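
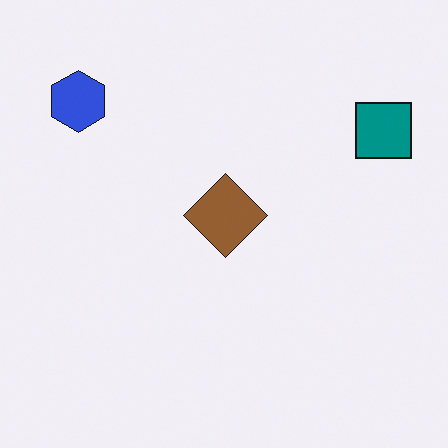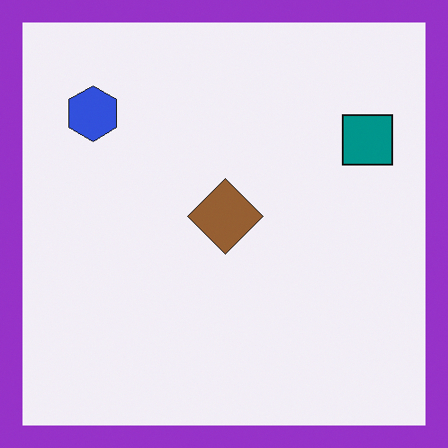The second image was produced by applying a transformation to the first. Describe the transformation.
The image was framed with a purple border.

A solid purple frame runs around the edge of the second image, with the content slightly shrunk inside it.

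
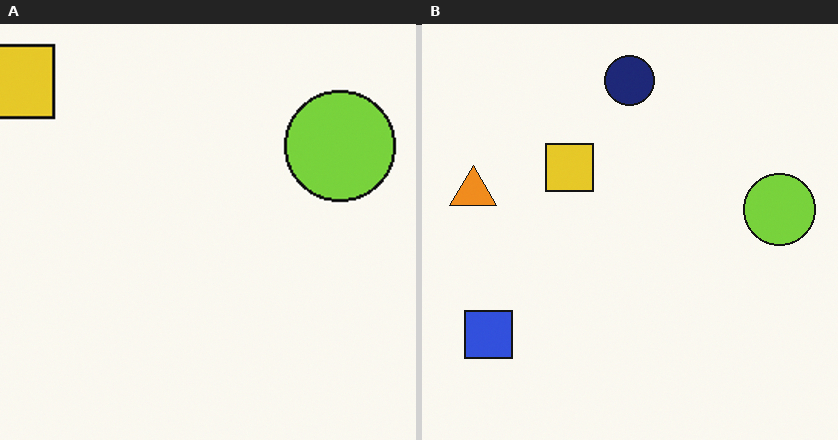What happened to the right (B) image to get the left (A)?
The image was cropped slightly and scaled back up.

The visible shapes are larger and the field of view is narrower; shapes near the original edges may be partly or wholly outside the frame — a crop-and-rescale.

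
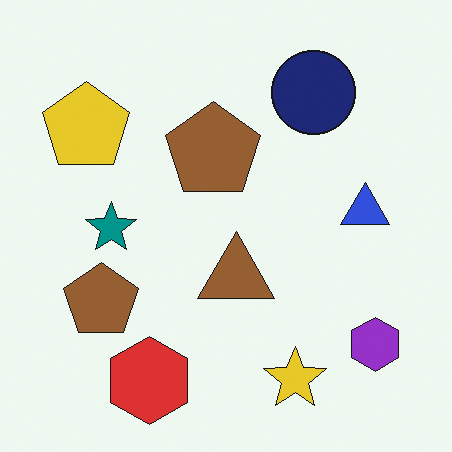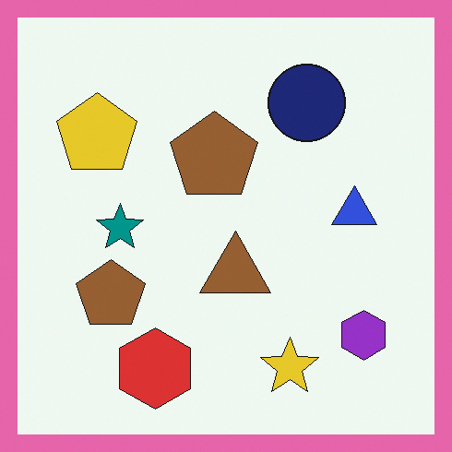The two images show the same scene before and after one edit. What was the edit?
The second image is the first framed with a pink border.

A solid pink frame runs around the edge of the second image, with the content slightly shrunk inside it.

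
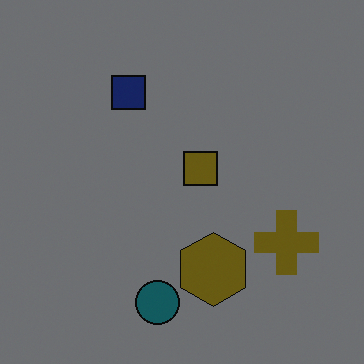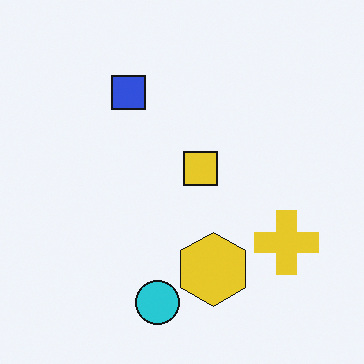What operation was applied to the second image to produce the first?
Substantially darkened.

Every pixel — background and shapes alike — is uniformly darkened.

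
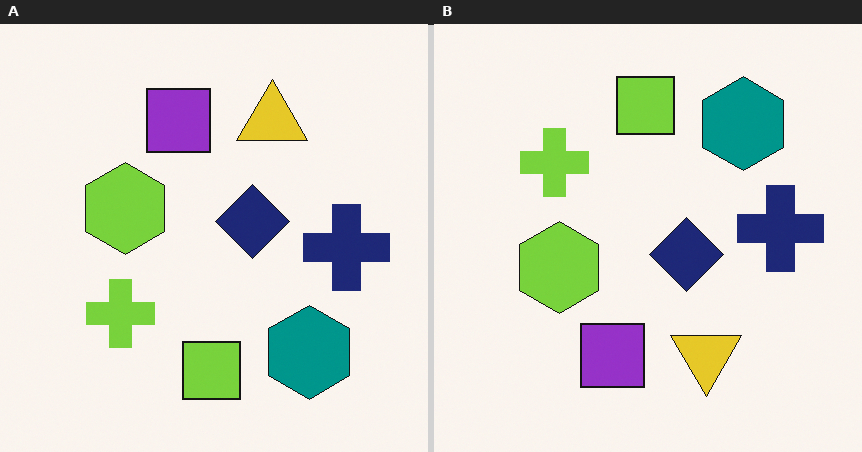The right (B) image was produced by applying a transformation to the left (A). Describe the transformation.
The transformation is: flipped vertically (top ↔ bottom).

The lime square is in the bottom of the left (A) image and the top of the right (B) — shapes on opposite sides of the horizontal midline have swapped in a mirror flip.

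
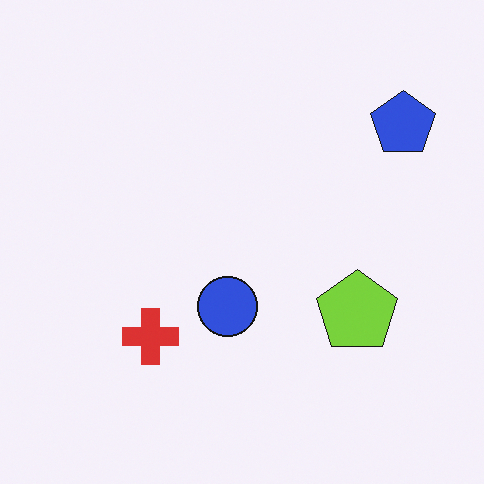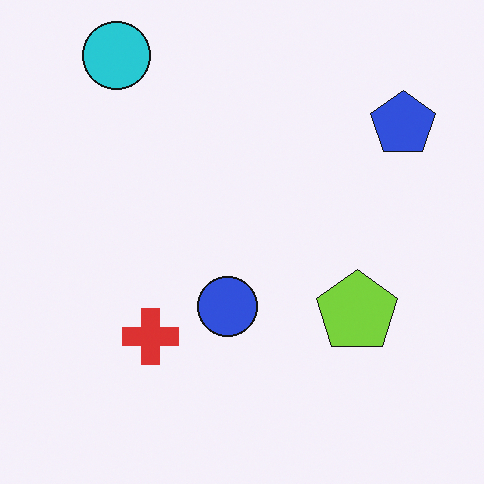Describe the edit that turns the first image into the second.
The image was overlaid with an additional cyan circle.

A cyan circle appears in the second image that is absent from the first.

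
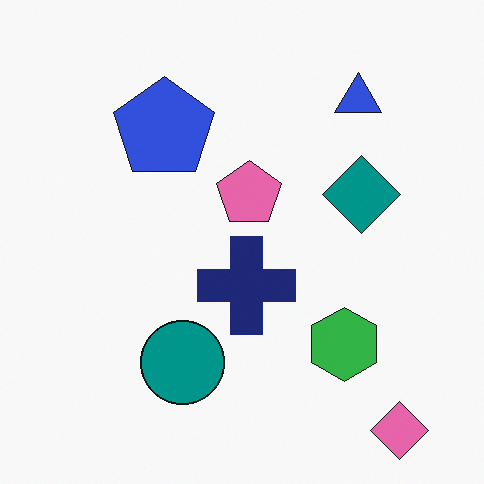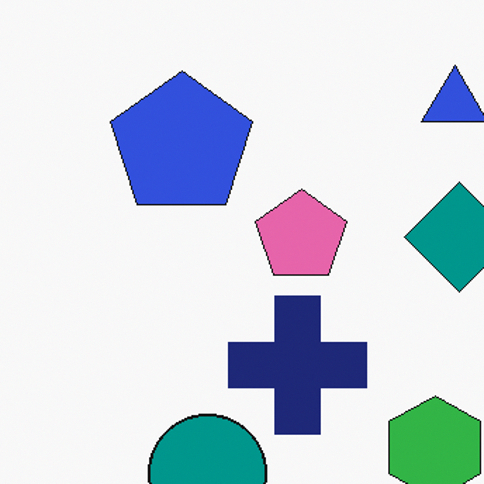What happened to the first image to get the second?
The image was cropped slightly and scaled back up.

The visible shapes are larger and the field of view is narrower; shapes near the original edges may be partly or wholly outside the frame — a crop-and-rescale.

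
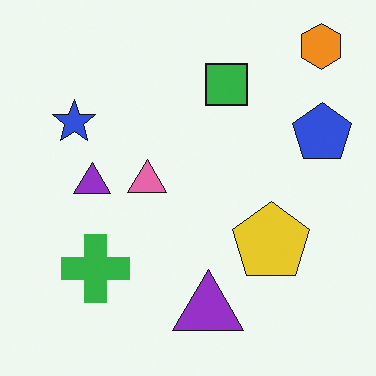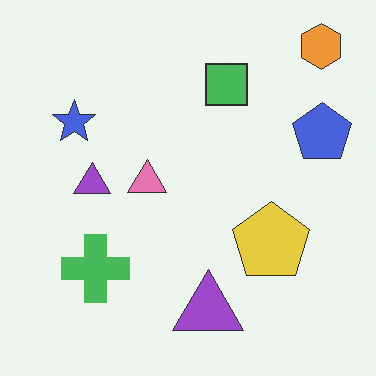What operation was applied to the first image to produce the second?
The image was given slightly reduced contrast.

Tones are pushed toward mid-grey across the whole image — a global contrast change.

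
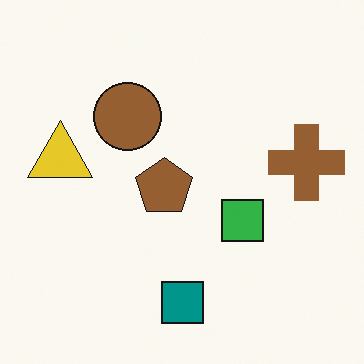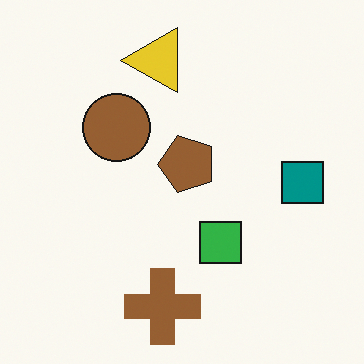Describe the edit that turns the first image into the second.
The second image is the first transposed (reflected across the top-left ↔ bottom-right diagonal).

Shapes have swapped their row and column positions — what was in the top-right is now in the bottom-left — a diagonal reflection.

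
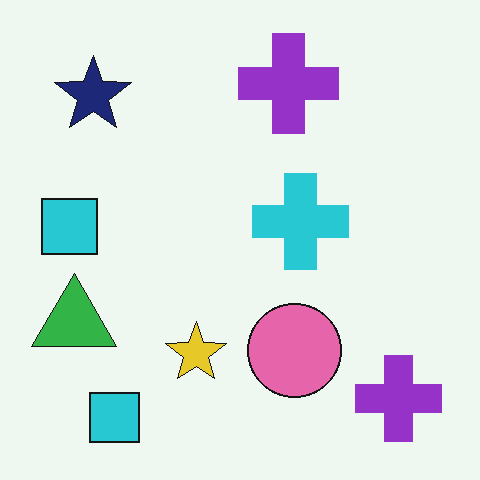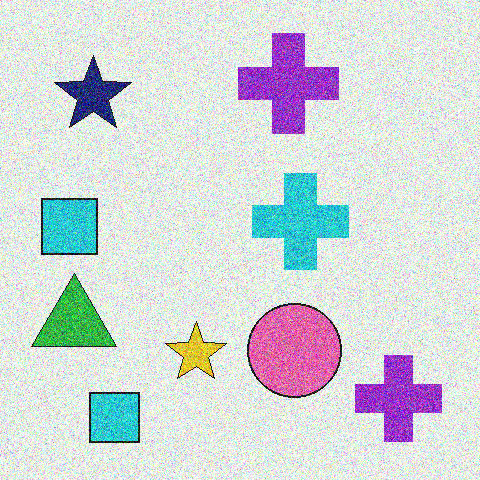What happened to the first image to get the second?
Degraded with heavy additive noise.

Random speckle covers the whole image, including the flat background.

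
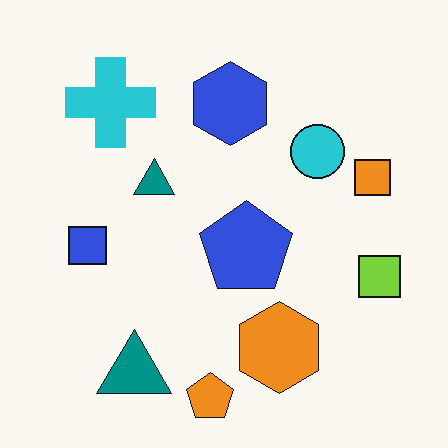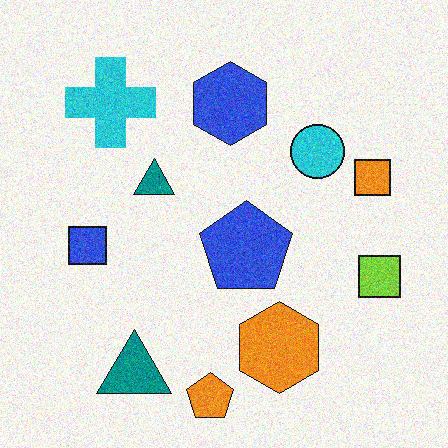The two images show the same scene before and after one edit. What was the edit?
The second image is the first degraded with visible gaussian noise.

Random speckle covers the whole image, including the flat background.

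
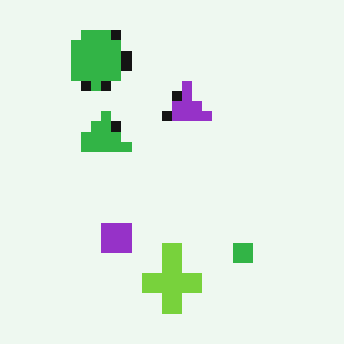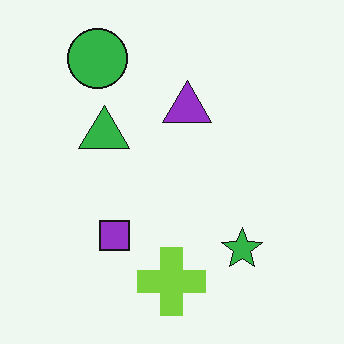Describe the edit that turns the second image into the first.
The first image is the second coarsely pixelated.

Shapes are reduced to large square blocks; fine edges and outlines are lost — a downscale-then-upscale (mosaic) effect.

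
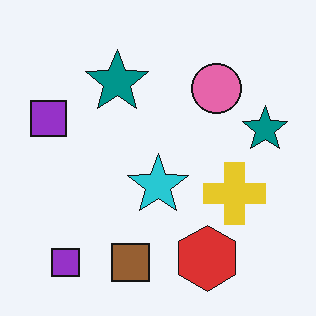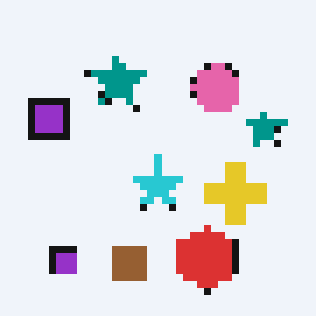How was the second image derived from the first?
Pixelated into visible square blocks.

Shapes are reduced to large square blocks; fine edges and outlines are lost — a downscale-then-upscale (mosaic) effect.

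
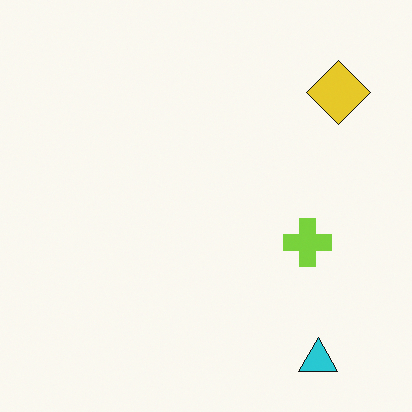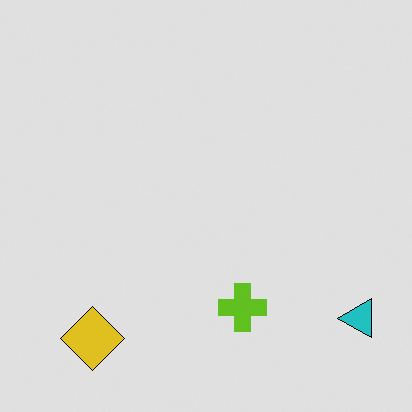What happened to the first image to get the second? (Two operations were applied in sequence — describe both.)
The transformation is: posterized to a reduced palette, then transposed (reflected across the top-left ↔ bottom-right diagonal).

Each flat color has snapped to a coarser quantized level — most visibly, the near-white background has dropped to a flat grey. Shapes have swapped their row and column positions — what was in the top-right is now in the bottom-left — a diagonal reflection.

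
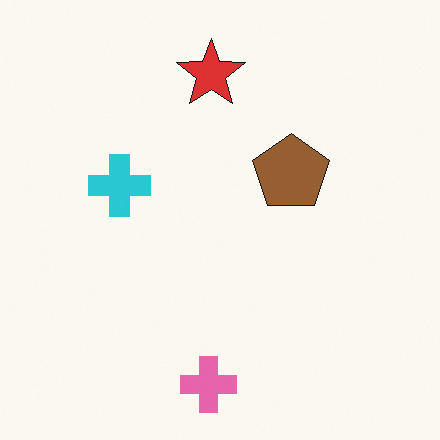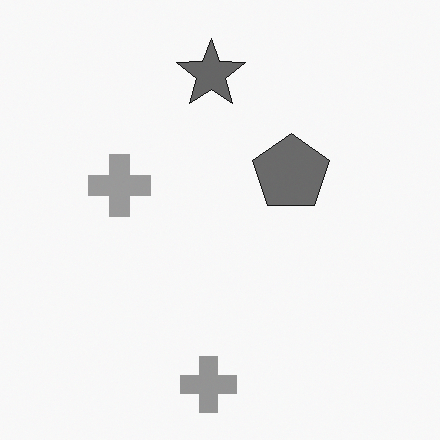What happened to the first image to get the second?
This is the original image converted to grayscale.

All color is removed — every shape is now a shade of grey.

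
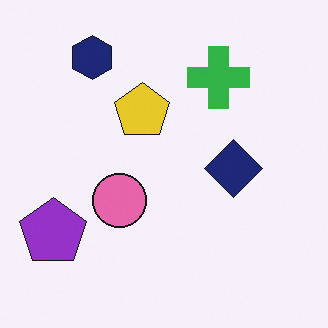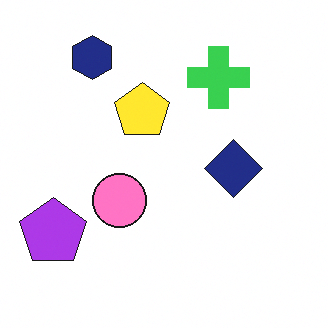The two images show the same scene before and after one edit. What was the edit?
It was slightly brightened.

Every pixel — background and shapes alike — is uniformly brightened.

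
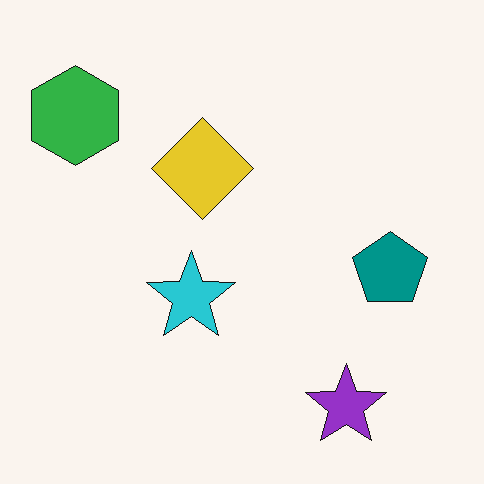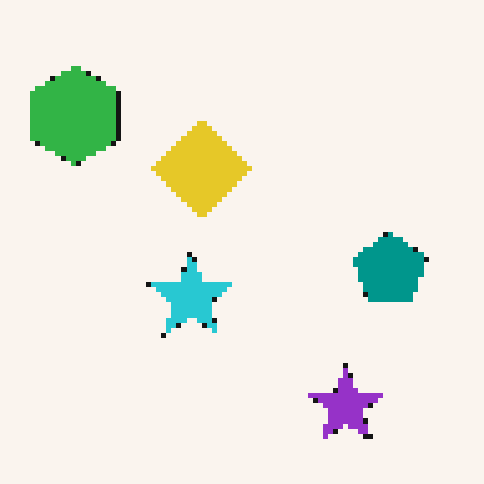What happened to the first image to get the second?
The second image is the first mildly pixelated.

Shapes are reduced to large square blocks; fine edges and outlines are lost — a downscale-then-upscale (mosaic) effect.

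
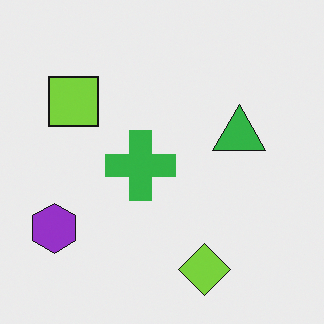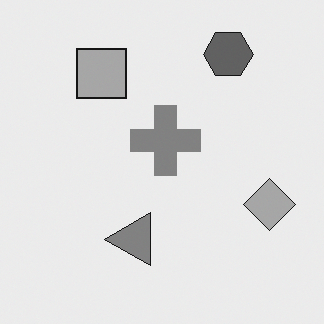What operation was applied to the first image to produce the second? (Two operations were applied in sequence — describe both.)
It was converted to grayscale, then transposed (reflected across the top-left ↔ bottom-right diagonal).

All color is removed — every shape is now a shade of grey. Shapes have swapped their row and column positions — what was in the top-right is now in the bottom-left — a diagonal reflection.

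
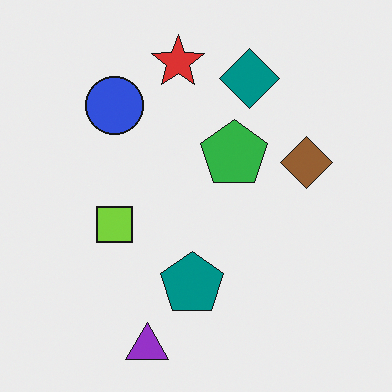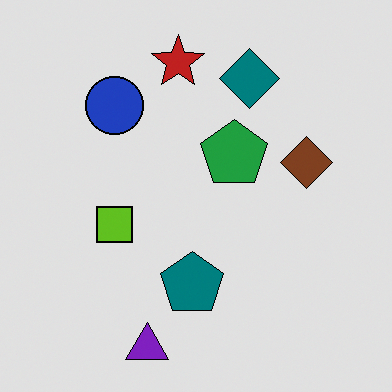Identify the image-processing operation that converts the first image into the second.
The second image is the first posterized to a reduced palette.

Each flat color has snapped to a coarser quantized level — most visibly, the near-white background has dropped to a flat grey.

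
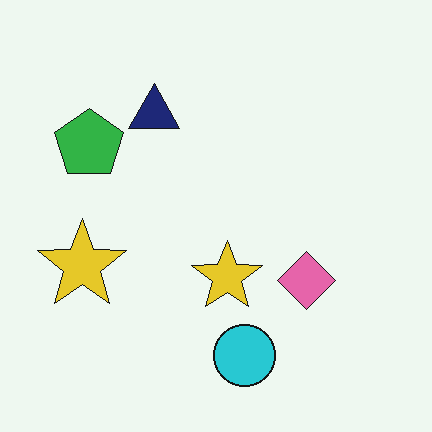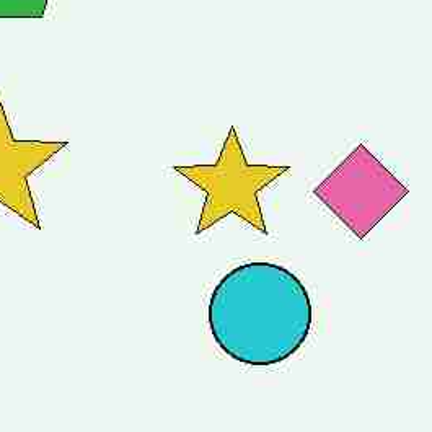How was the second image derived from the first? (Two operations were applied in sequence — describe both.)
The transformation is: degraded with heavy JPEG compression, then cropped tightly and scaled back up.

Blocky 8×8 compression artifacts appear around shape edges and the flat background shows ringing — characteristic JPEG degradation. The visible shapes are larger and the field of view is narrower; shapes near the original edges may be partly or wholly outside the frame — a crop-and-rescale.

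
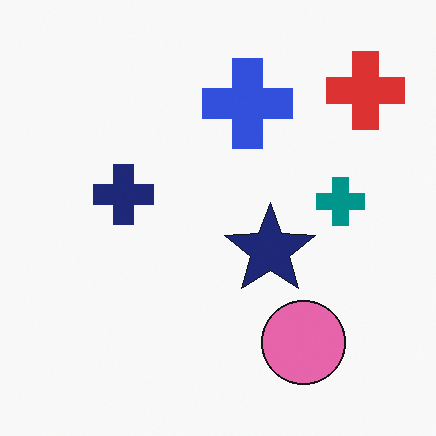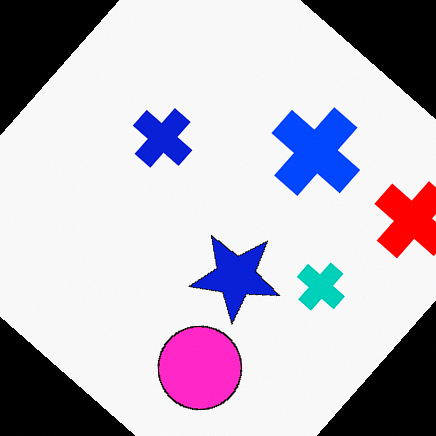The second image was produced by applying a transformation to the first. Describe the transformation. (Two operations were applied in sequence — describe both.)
It was rotated clockwise by a large amount — several tens of degrees, then heavily oversaturated.

Every shape is tilted by the same angle and the image corners show triangular fill wedges — a whole-image rotation by a non-right angle. All colors are more vivid — a global saturation change.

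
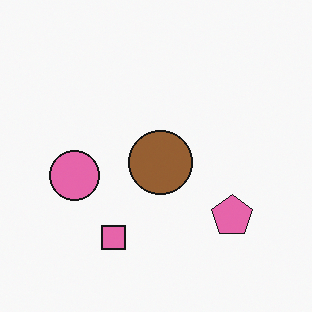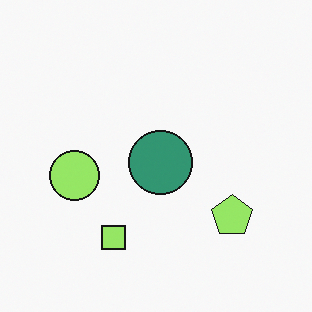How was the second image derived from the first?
This is the original image hue-shifted by a moderate amount.

Every shape's color has rotated by the same amount around the hue wheel — a uniform hue shift.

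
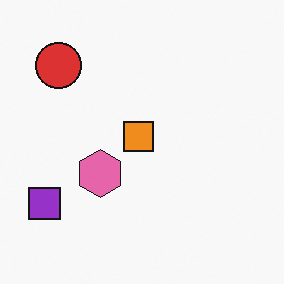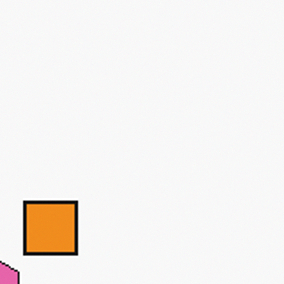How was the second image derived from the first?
The transformation is: cropped tightly and scaled back up.

The visible shapes are larger and the field of view is narrower; shapes near the original edges may be partly or wholly outside the frame — a crop-and-rescale.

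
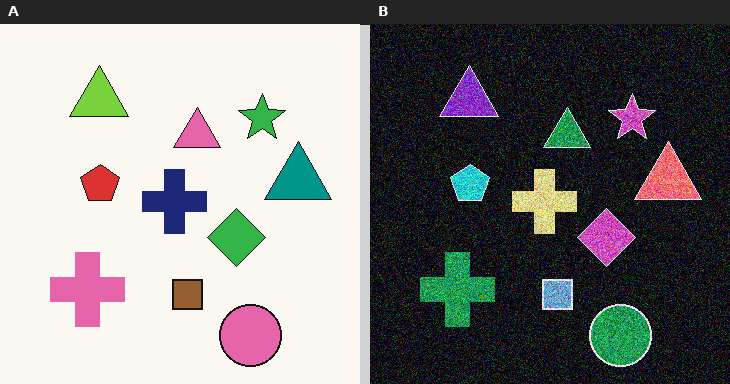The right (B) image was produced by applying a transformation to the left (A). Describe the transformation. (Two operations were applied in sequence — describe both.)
This is the original image color-inverted (negative), then degraded with heavy additive noise.

The light background has become dark and every shape's color is its complement — a photographic negative. Random speckle covers the whole image, including the flat background.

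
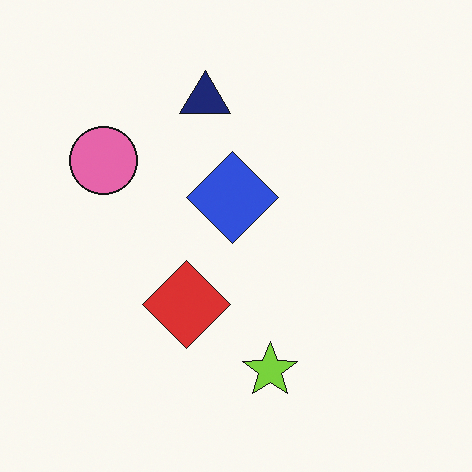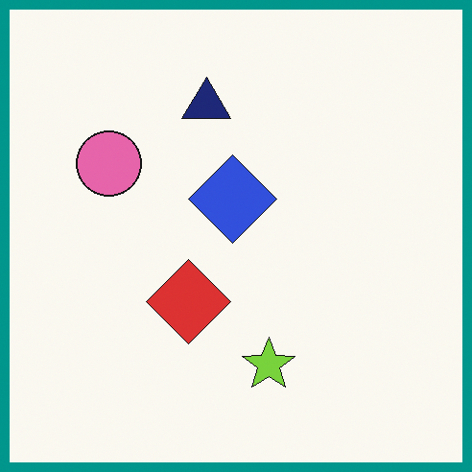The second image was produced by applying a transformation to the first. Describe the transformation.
The second image is the first framed with a teal border.

A solid teal frame runs around the edge of the second image, with the content slightly shrunk inside it.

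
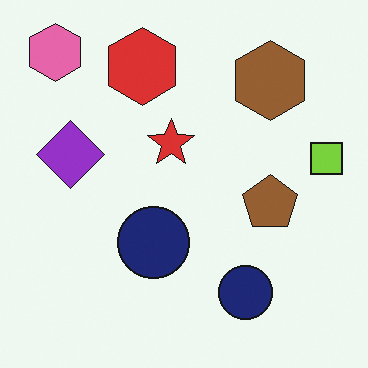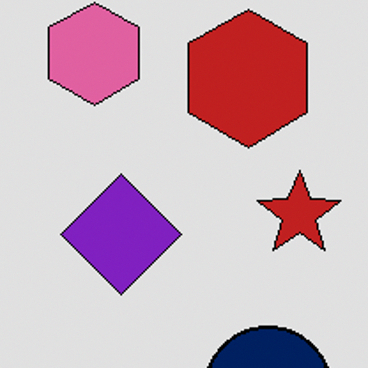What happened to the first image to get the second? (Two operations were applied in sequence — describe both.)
It was posterized to a reduced palette, then cropped to a noticeably smaller region and rescaled.

Each flat color has snapped to a coarser quantized level — most visibly, the near-white background has dropped to a flat grey. The visible shapes are larger and the field of view is narrower; shapes near the original edges may be partly or wholly outside the frame — a crop-and-rescale.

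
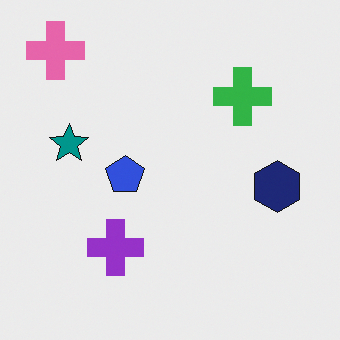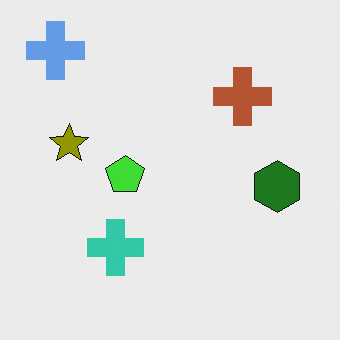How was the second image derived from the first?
The second image is the first hue-shifted through roughly half the color wheel.

Every shape's color has rotated by the same amount around the hue wheel — a uniform hue shift.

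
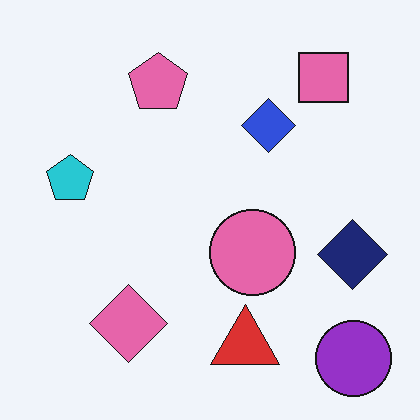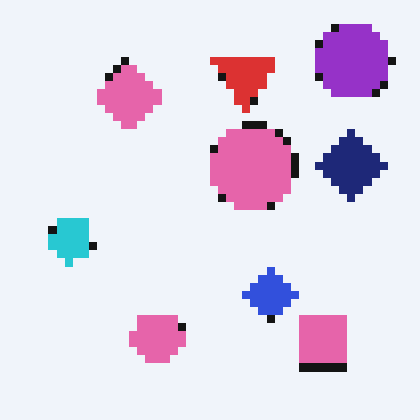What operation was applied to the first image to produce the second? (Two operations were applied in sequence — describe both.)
The second image is the first flipped vertically (top ↔ bottom), then pixelated into visible square blocks.

The purple circle is in the bottom-right of the first image and the top-right of the second — shapes on opposite sides of the horizontal midline have swapped in a mirror flip. Shapes are reduced to large square blocks; fine edges and outlines are lost — a downscale-then-upscale (mosaic) effect.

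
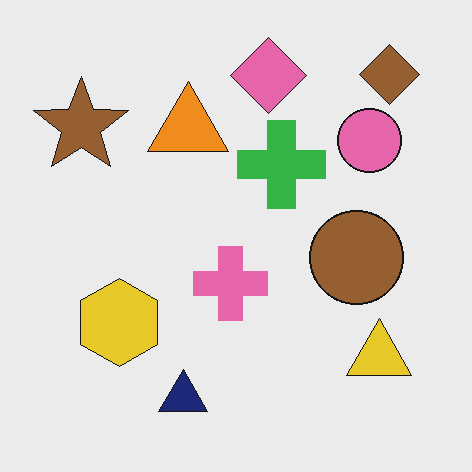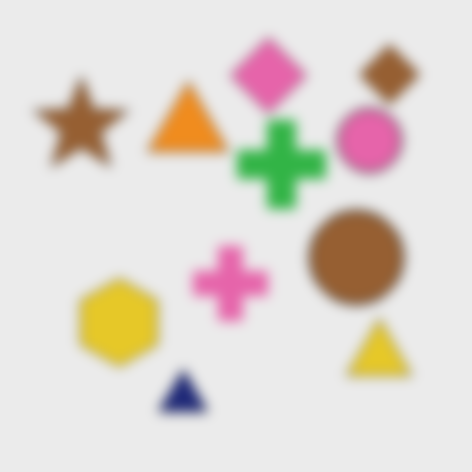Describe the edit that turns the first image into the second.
The second image is the first heavily blurred.

Shape edges and outlines are uniformly softened across the whole image.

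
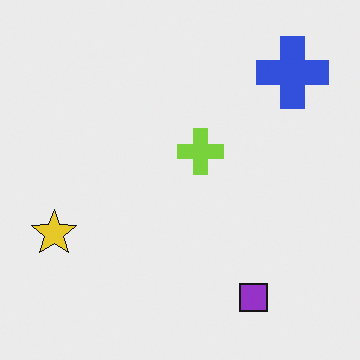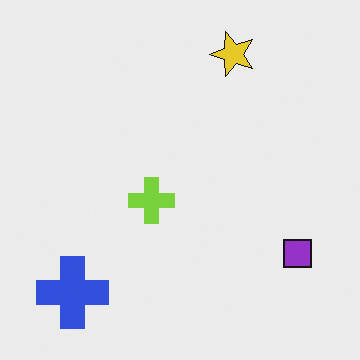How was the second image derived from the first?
The image was transposed (reflected across the top-left ↔ bottom-right diagonal).

Shapes have swapped their row and column positions — what was in the top-right is now in the bottom-left — a diagonal reflection.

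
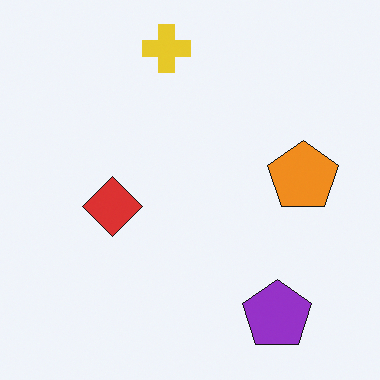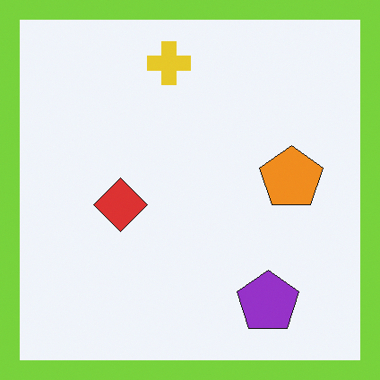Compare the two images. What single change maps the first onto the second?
The transformation is: framed with a lime border.

A solid lime frame runs around the edge of the second image, with the content slightly shrunk inside it.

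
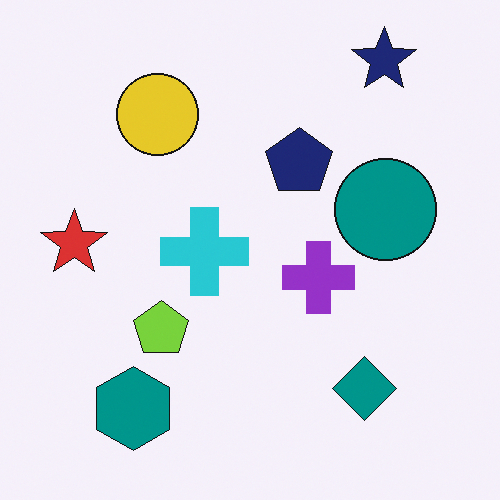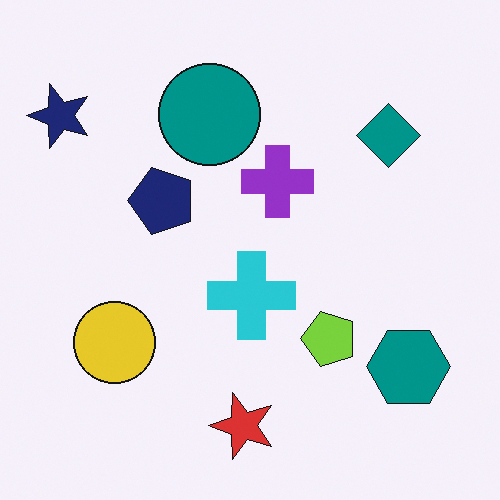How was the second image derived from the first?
It was rotated 90° counter-clockwise.

The navy star sits in the top-right of the first image and the top-left of the second — consistent with a whole-image 90° counter-clockwise rotation.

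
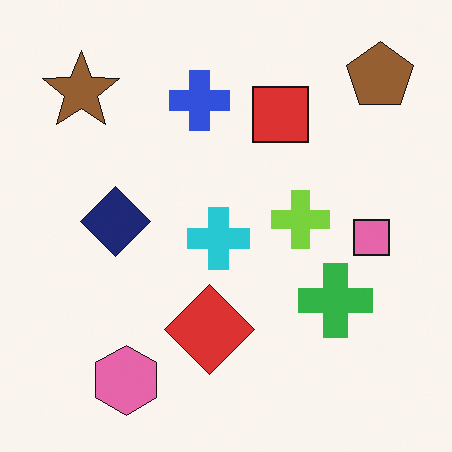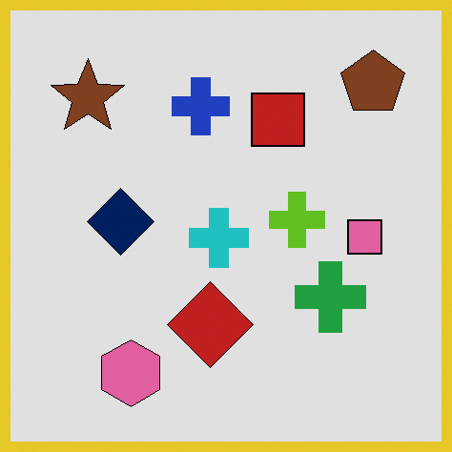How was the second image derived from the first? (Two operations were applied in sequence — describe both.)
The second image is the first moderately posterized, then framed with a yellow border.

Each flat color has snapped to a coarser quantized level — most visibly, the near-white background has dropped to a flat grey. A solid yellow frame runs around the edge of the second image, with the content slightly shrunk inside it.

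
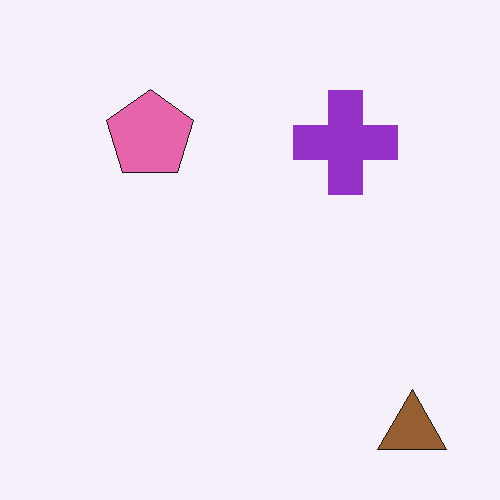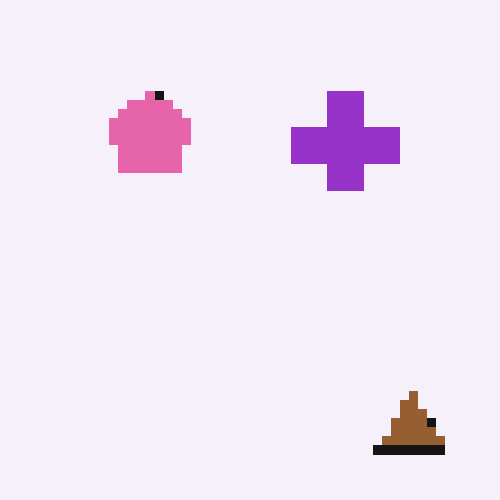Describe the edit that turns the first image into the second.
The second image is the first heavily pixelated into large blocks.

Shapes are reduced to large square blocks; fine edges and outlines are lost — a downscale-then-upscale (mosaic) effect.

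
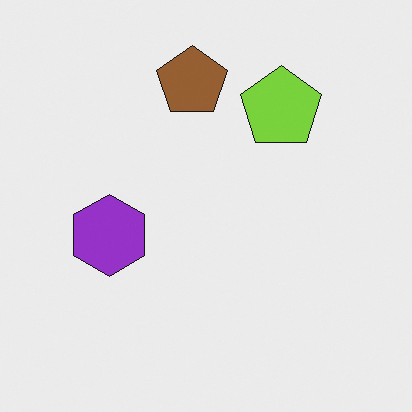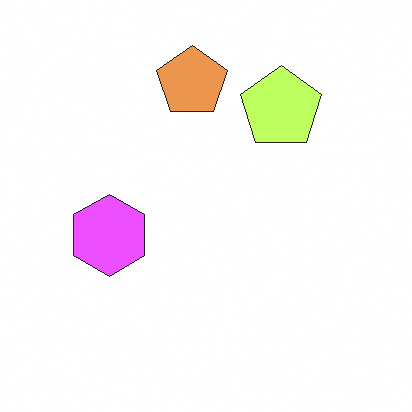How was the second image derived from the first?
The second image is the first substantially brightened.

Every pixel — background and shapes alike — is uniformly brightened.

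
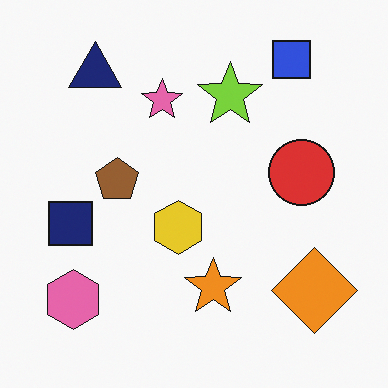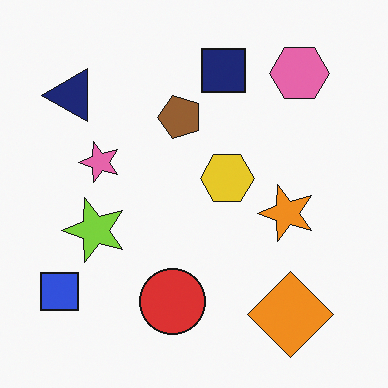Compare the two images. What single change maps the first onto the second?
Transposed (reflected across the top-left ↔ bottom-right diagonal).

Shapes have swapped their row and column positions — what was in the top-right is now in the bottom-left — a diagonal reflection.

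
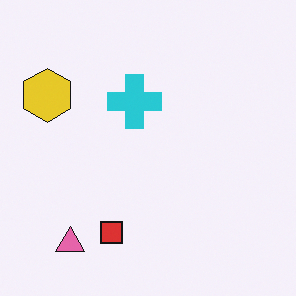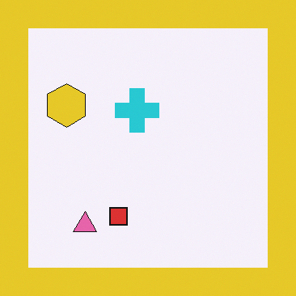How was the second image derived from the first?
It was framed with a yellow border.

A solid yellow frame runs around the edge of the second image, with the content slightly shrunk inside it.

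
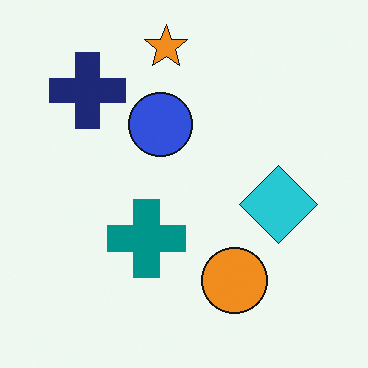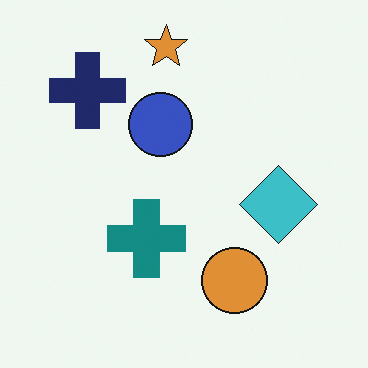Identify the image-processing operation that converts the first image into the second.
This is the original image slightly desaturated.

All colors are more muted and greyish — a global saturation change.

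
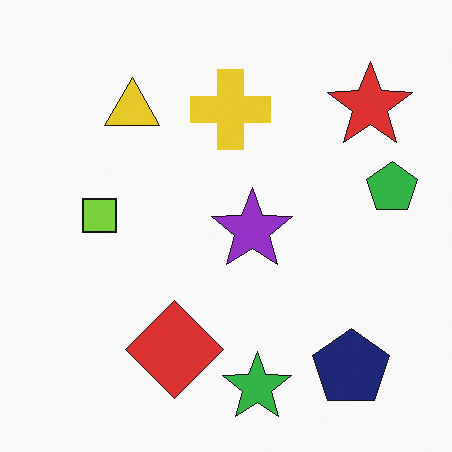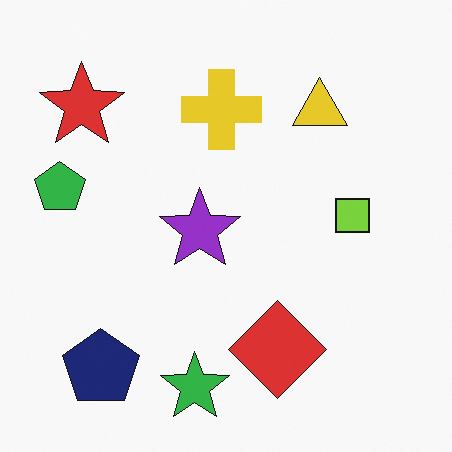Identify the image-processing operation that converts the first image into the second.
Flipped horizontally (left ↔ right).

The green pentagon is in the right of the first image and the left of the second — shapes on opposite sides of the vertical midline have swapped in a mirror flip.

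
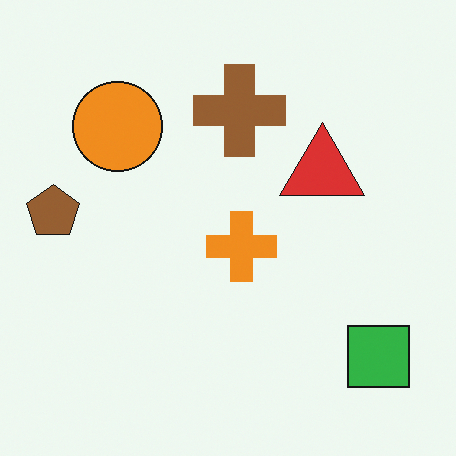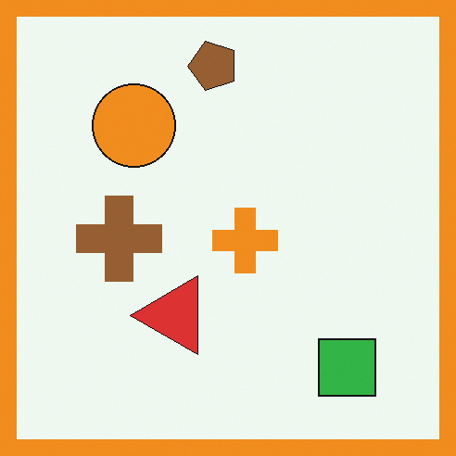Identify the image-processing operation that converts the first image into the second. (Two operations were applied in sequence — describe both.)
It was transposed (reflected across the top-left ↔ bottom-right diagonal), then framed with a orange border.

Shapes have swapped their row and column positions — what was in the top-right is now in the bottom-left — a diagonal reflection. A solid orange frame runs around the edge of the second image, with the content slightly shrunk inside it.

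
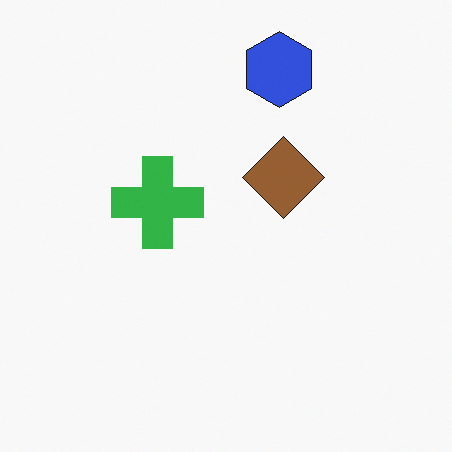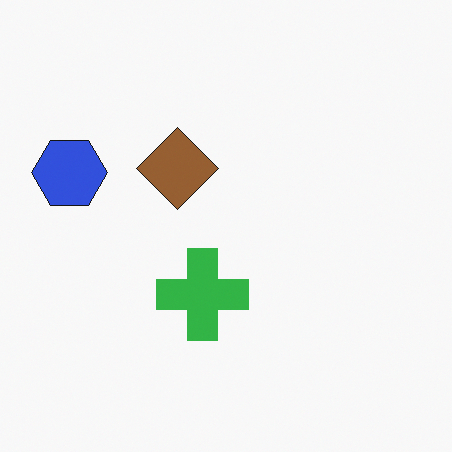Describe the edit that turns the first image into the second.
Rotated 90° counter-clockwise.

The blue hexagon sits in the top of the first image and the left of the second — consistent with a whole-image 90° counter-clockwise rotation.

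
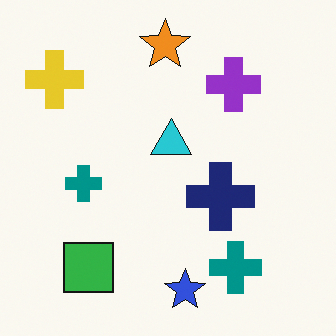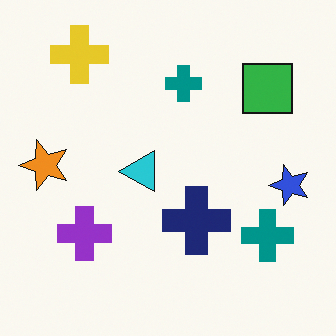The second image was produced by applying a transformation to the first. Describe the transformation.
It was transposed (reflected across the top-left ↔ bottom-right diagonal).

Shapes have swapped their row and column positions — what was in the top-right is now in the bottom-left — a diagonal reflection.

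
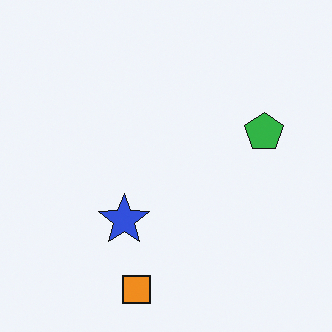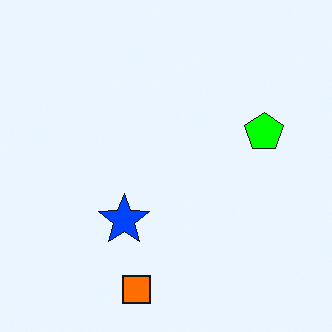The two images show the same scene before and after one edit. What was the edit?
This is the original image made much more vivid (saturation change).

All colors are more vivid — a global saturation change.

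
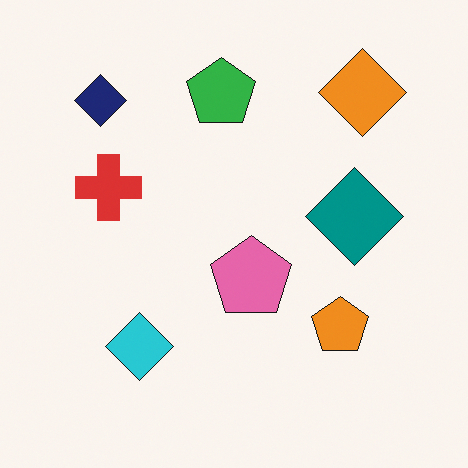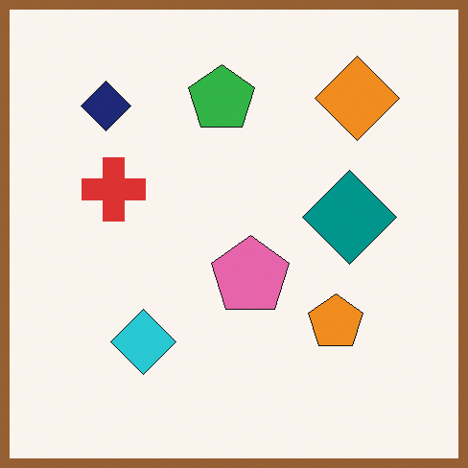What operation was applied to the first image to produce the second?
The transformation is: framed with a brown border.

A solid brown frame runs around the edge of the second image, with the content slightly shrunk inside it.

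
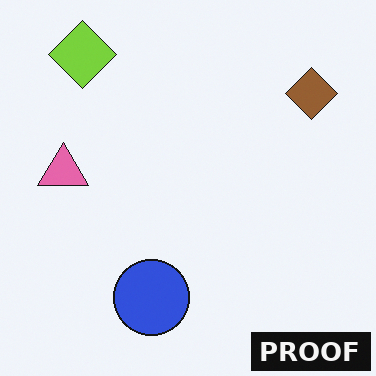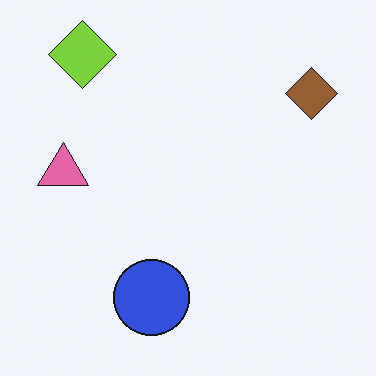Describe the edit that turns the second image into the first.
The first image is the second watermarked with the text "PROOF" in the lower-right corner.

A dark label reading "PROOF" appears in the lower-right corner.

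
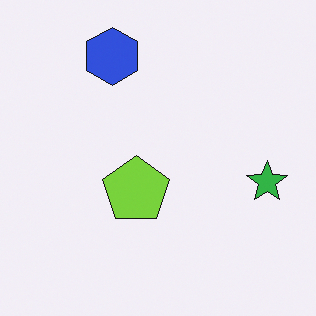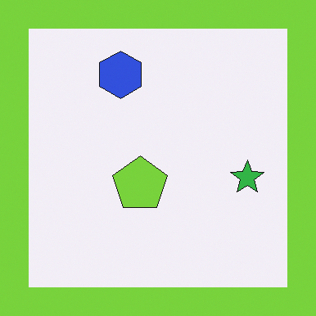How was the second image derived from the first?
The transformation is: framed with a lime border.

A solid lime frame runs around the edge of the second image, with the content slightly shrunk inside it.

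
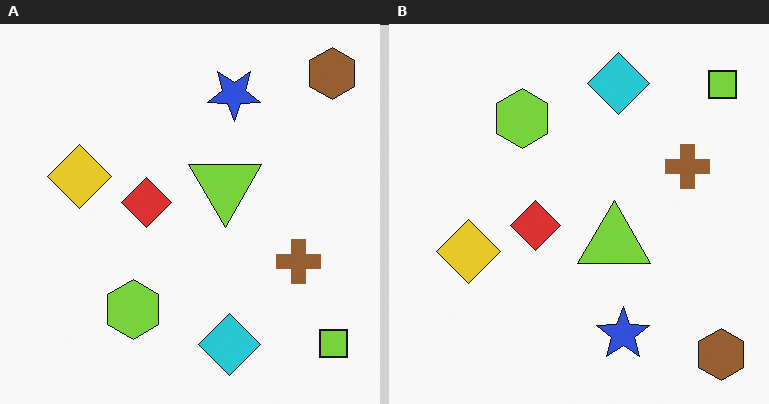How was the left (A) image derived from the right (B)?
This is the original image flipped vertically (top ↔ bottom).

The brown hexagon is in the bottom-right of the right (B) image and the top-right of the left (A) — shapes on opposite sides of the horizontal midline have swapped in a mirror flip.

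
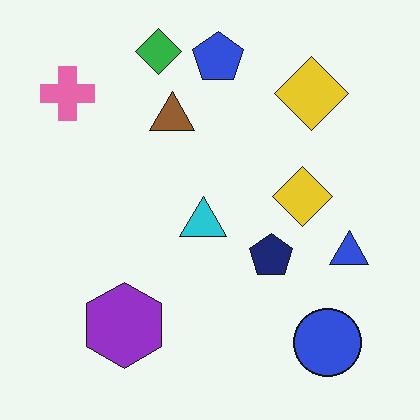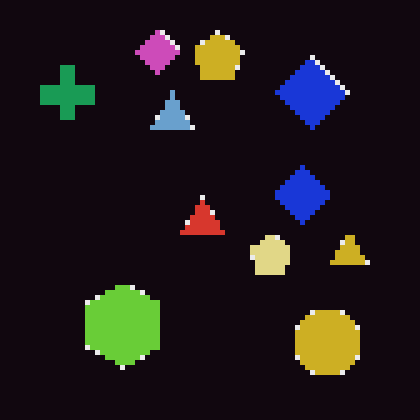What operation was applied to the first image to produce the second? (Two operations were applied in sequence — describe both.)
It was color-inverted (negative), then mildly pixelated.

The light background has become dark and every shape's color is its complement — a photographic negative. Shapes are reduced to large square blocks; fine edges and outlines are lost — a downscale-then-upscale (mosaic) effect.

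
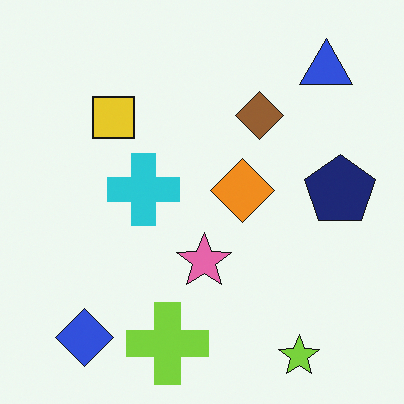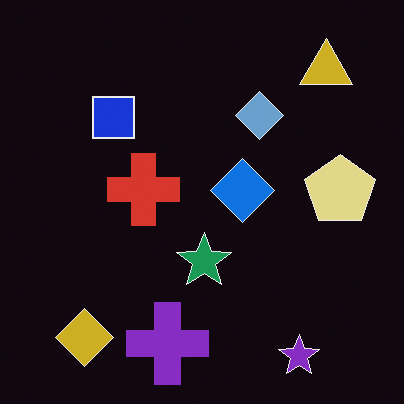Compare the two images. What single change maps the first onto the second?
The image was color-inverted (negative).

The light background has become dark and every shape's color is its complement — a photographic negative.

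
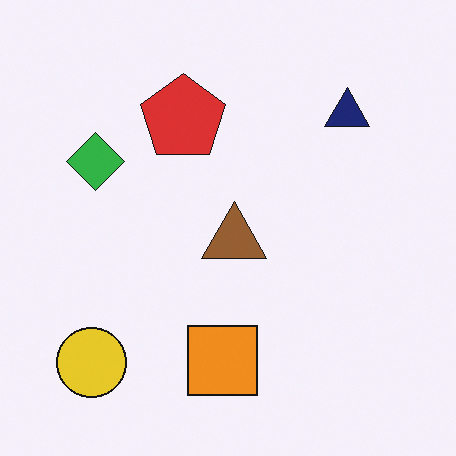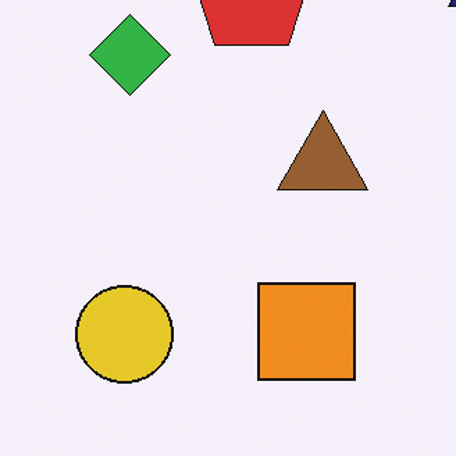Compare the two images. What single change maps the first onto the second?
The transformation is: cropped slightly and scaled back up.

The visible shapes are larger and the field of view is narrower; shapes near the original edges may be partly or wholly outside the frame — a crop-and-rescale.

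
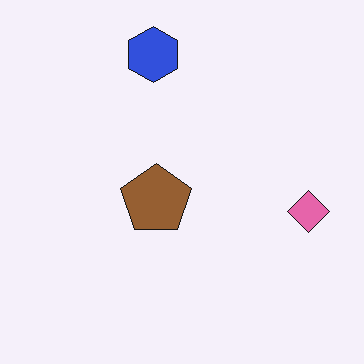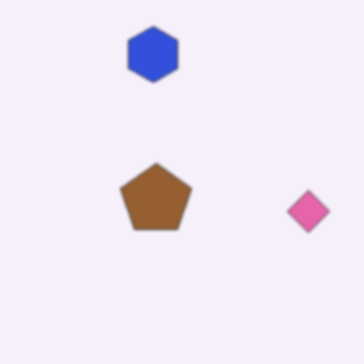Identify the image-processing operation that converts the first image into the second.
The image was slightly softened.

Shape edges and outlines are uniformly softened across the whole image.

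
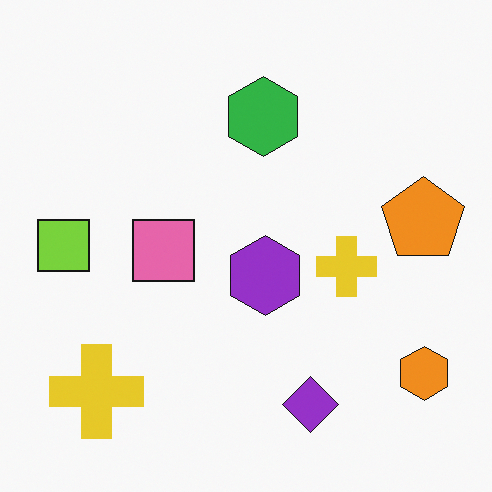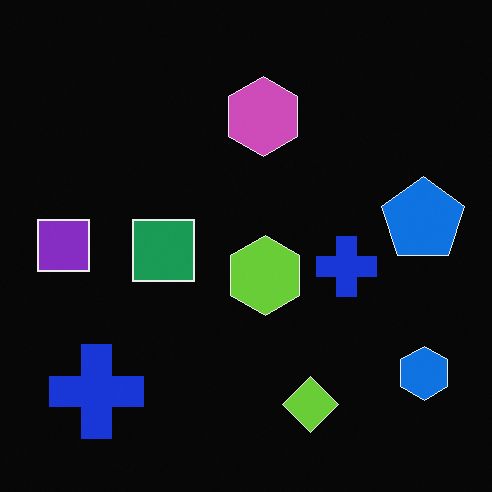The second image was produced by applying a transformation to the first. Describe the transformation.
This is the original image color-inverted (negative).

The light background has become dark and every shape's color is its complement — a photographic negative.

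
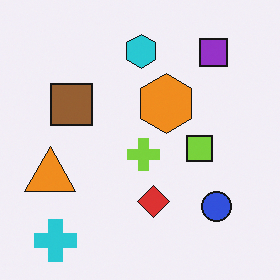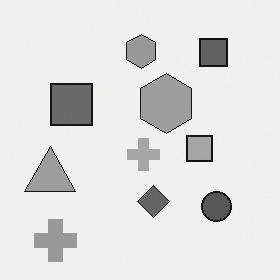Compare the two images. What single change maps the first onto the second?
Converted to grayscale.

All color is removed — every shape is now a shade of grey.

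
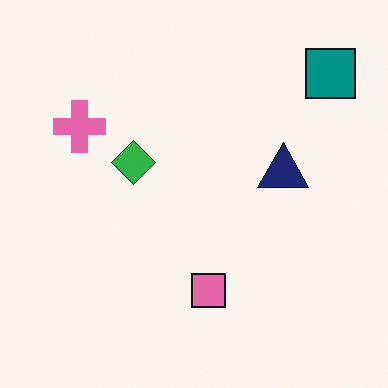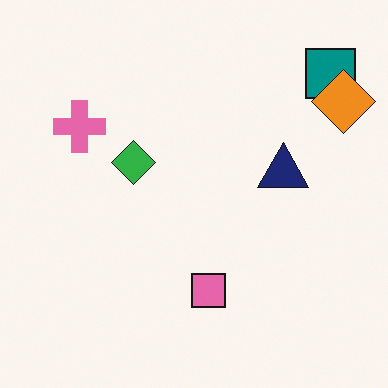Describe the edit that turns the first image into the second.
The image was overlaid with an additional orange diamond.

An orange diamond appears in the second image that is absent from the first.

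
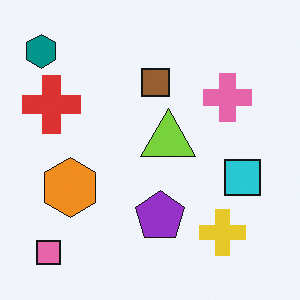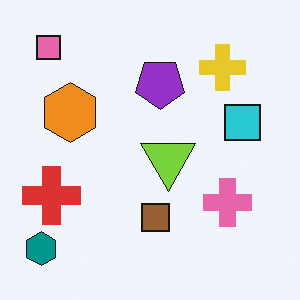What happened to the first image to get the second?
The second image is the first flipped vertically (top ↔ bottom).

The pink square is in the bottom-left of the first image and the top-left of the second — shapes on opposite sides of the horizontal midline have swapped in a mirror flip.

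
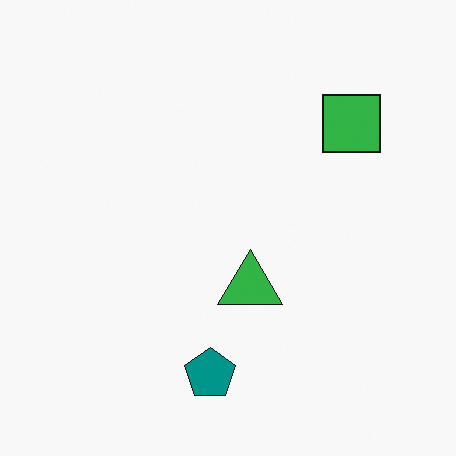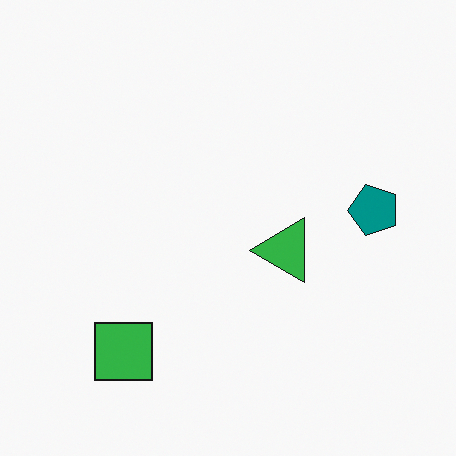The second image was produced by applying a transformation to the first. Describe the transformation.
The second image is the first transposed (reflected across the top-left ↔ bottom-right diagonal).

Shapes have swapped their row and column positions — what was in the top-right is now in the bottom-left — a diagonal reflection.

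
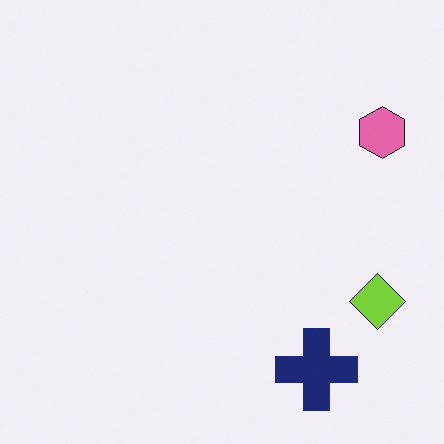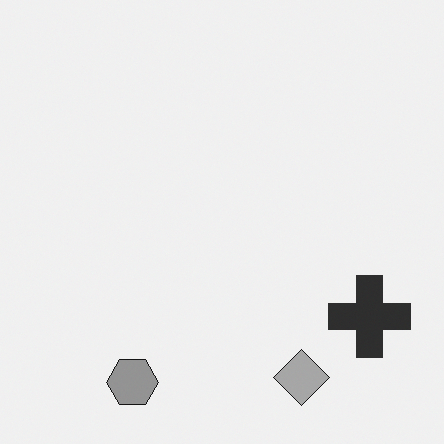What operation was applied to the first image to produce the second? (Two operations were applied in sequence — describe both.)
It was converted to grayscale, then transposed (reflected across the top-left ↔ bottom-right diagonal).

All color is removed — every shape is now a shade of grey. Shapes have swapped their row and column positions — what was in the top-right is now in the bottom-left — a diagonal reflection.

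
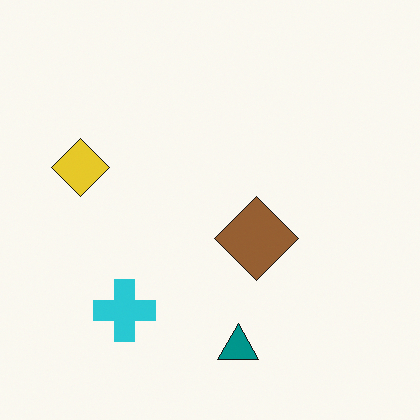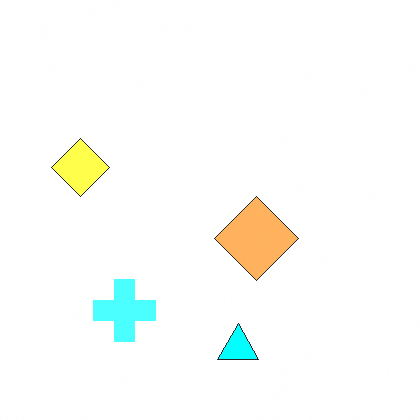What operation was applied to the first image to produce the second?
The second image is the first noticeably brightened.

Every pixel — background and shapes alike — is uniformly brightened.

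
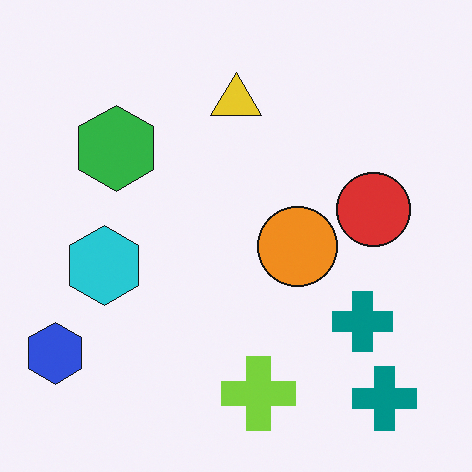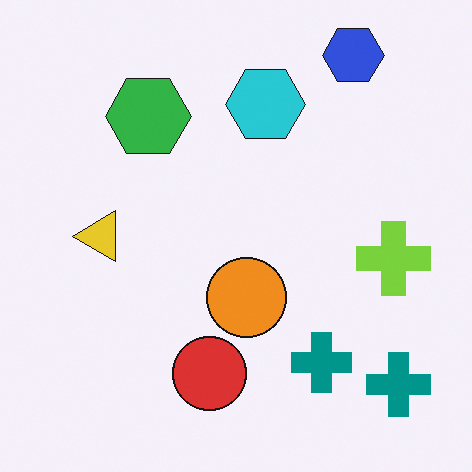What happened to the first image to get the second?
The second image is the first transposed (reflected across the top-left ↔ bottom-right diagonal).

Shapes have swapped their row and column positions — what was in the top-right is now in the bottom-left — a diagonal reflection.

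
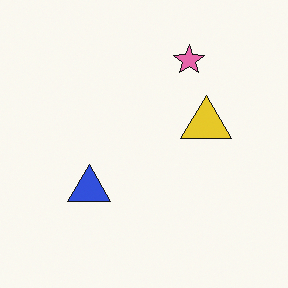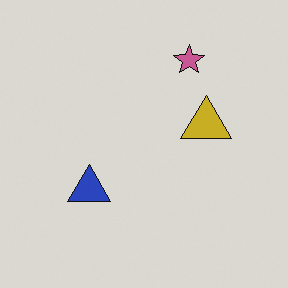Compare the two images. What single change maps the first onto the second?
The image was slightly darkened.

Every pixel — background and shapes alike — is uniformly darkened.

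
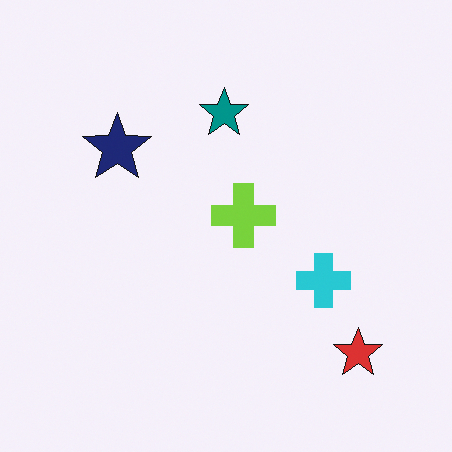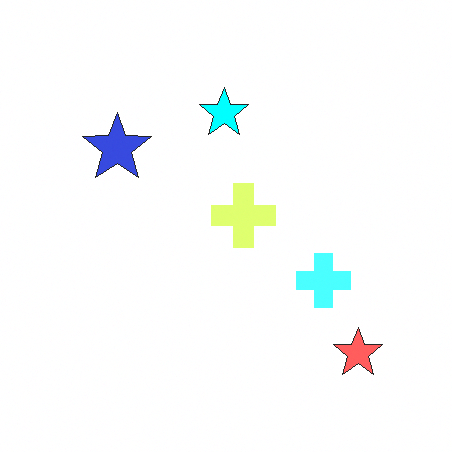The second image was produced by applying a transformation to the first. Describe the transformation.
Noticeably brightened.

Every pixel — background and shapes alike — is uniformly brightened.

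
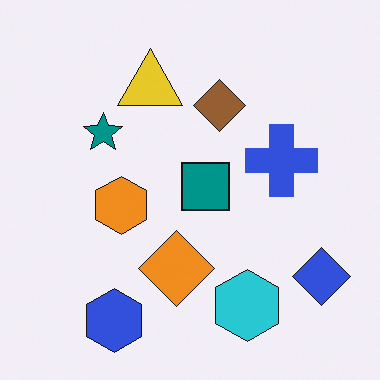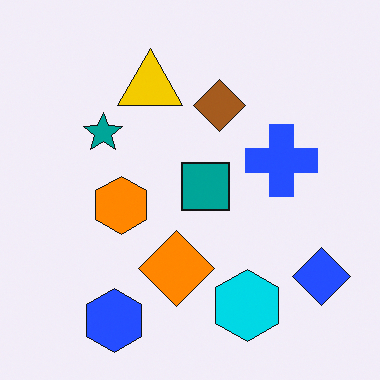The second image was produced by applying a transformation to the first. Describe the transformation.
Slightly oversaturated.

All colors are more vivid — a global saturation change.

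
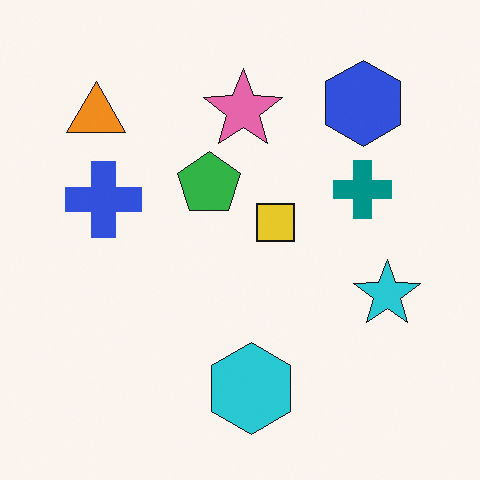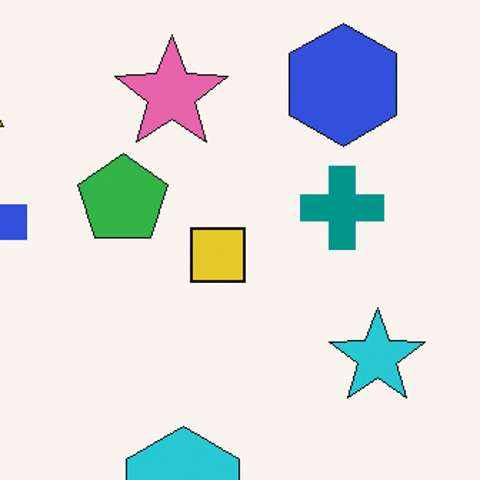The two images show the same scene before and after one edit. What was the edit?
This is the original image cropped slightly and scaled back up.

The visible shapes are larger and the field of view is narrower; shapes near the original edges may be partly or wholly outside the frame — a crop-and-rescale.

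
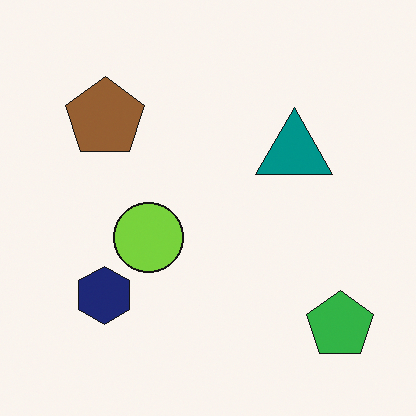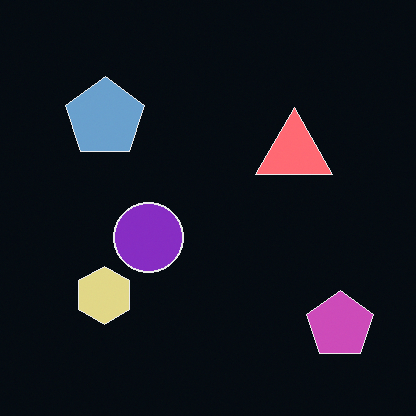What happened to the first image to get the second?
The second image is the first color-inverted (negative).

The light background has become dark and every shape's color is its complement — a photographic negative.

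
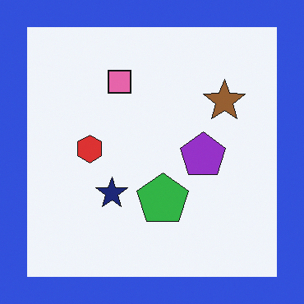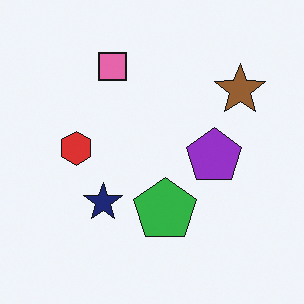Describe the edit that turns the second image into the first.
This is the original image framed with a blue border.

A solid blue frame runs around the edge of the first image, with the content slightly shrunk inside it.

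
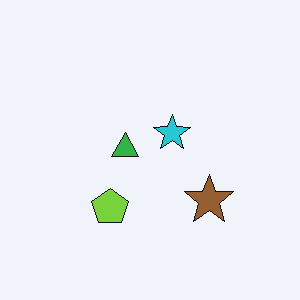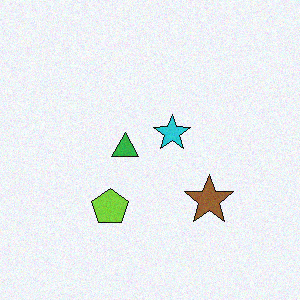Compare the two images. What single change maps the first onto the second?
The transformation is: degraded with subtle gaussian noise.

Random speckle covers the whole image, including the flat background.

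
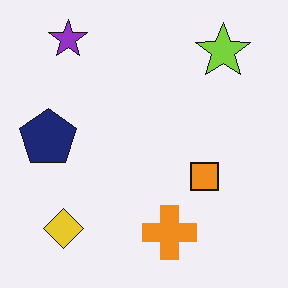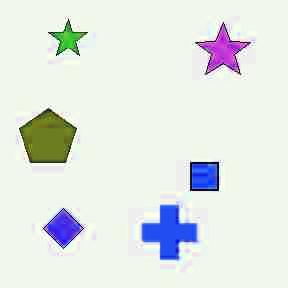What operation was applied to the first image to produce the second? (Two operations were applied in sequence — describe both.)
The image was degraded with heavy JPEG compression, then hue-shifted by a large amount.

Blocky 8×8 compression artifacts appear around shape edges and the flat background shows ringing — characteristic JPEG degradation. Every shape's color has rotated by the same amount around the hue wheel — a uniform hue shift.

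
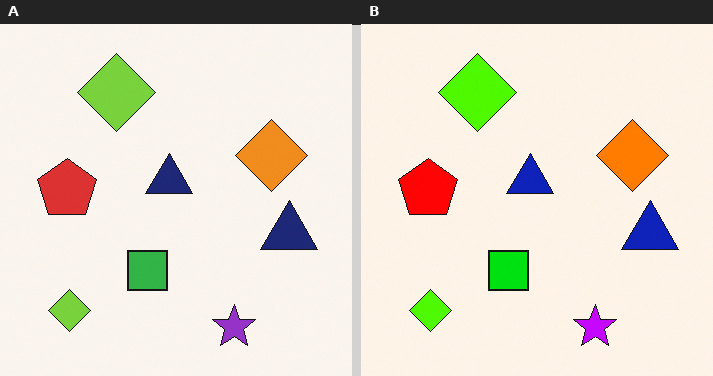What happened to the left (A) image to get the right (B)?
The right (B) image is the left (A) made much more vivid (saturation change).

All colors are more vivid — a global saturation change.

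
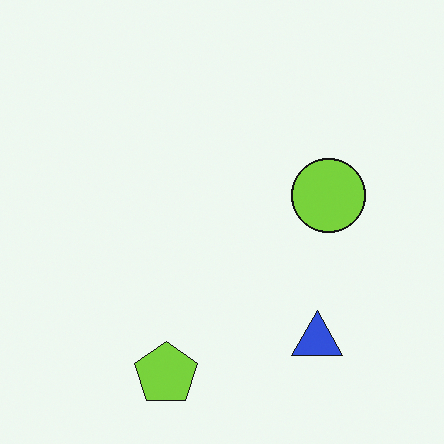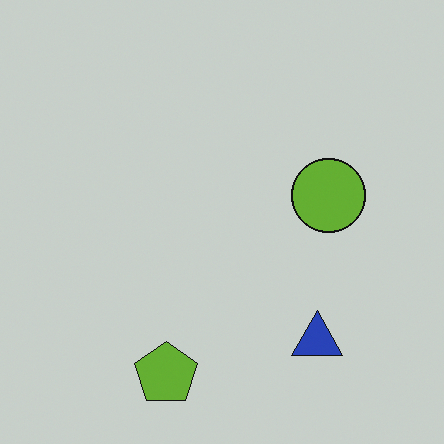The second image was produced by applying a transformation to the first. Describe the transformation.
The second image is the first darkened a little.

Every pixel — background and shapes alike — is uniformly darkened.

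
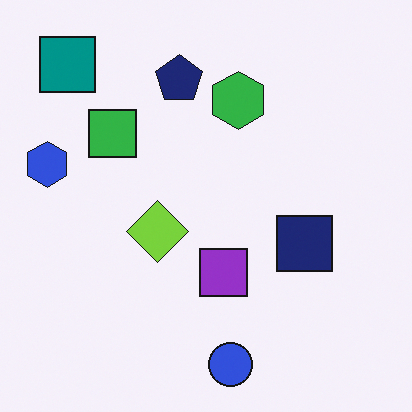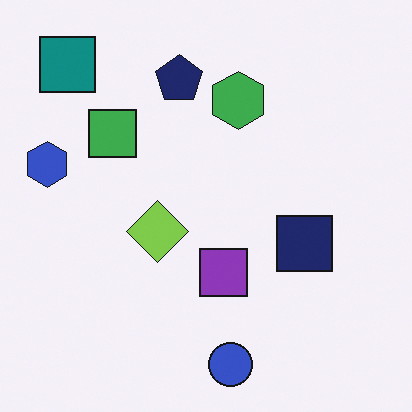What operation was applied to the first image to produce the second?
This is the original image slightly desaturated.

All colors are more muted and greyish — a global saturation change.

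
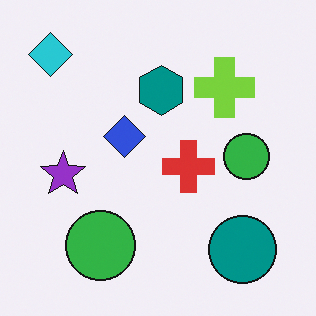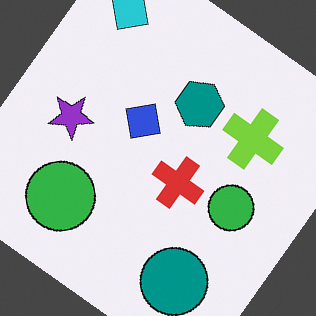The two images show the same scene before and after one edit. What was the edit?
The image was rotated clockwise by a large amount — several tens of degrees.

Every shape is tilted by the same angle and the image corners show triangular fill wedges — a whole-image rotation by a non-right angle.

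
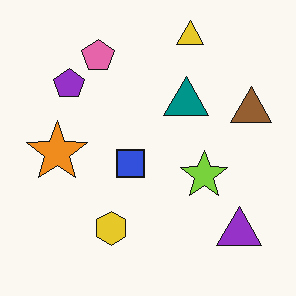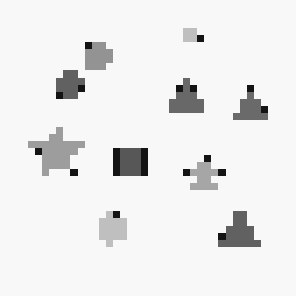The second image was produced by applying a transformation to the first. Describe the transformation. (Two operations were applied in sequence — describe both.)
Converted to grayscale, then pixelated into visible square blocks.

All color is removed — every shape is now a shade of grey. Shapes are reduced to large square blocks; fine edges and outlines are lost — a downscale-then-upscale (mosaic) effect.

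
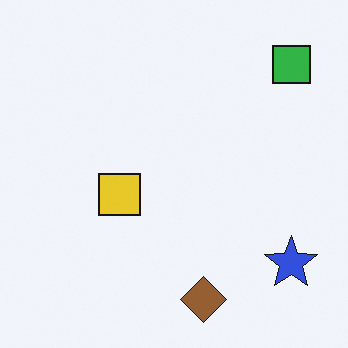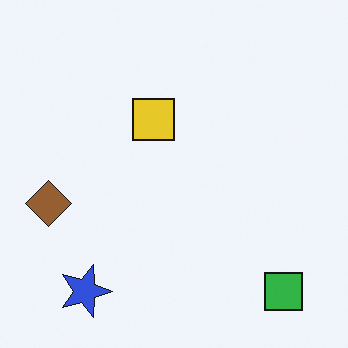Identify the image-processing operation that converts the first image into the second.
The second image is the first rotated 90° clockwise.

The green square sits in the top-right of the first image and the bottom-right of the second — consistent with a whole-image 90° clockwise rotation.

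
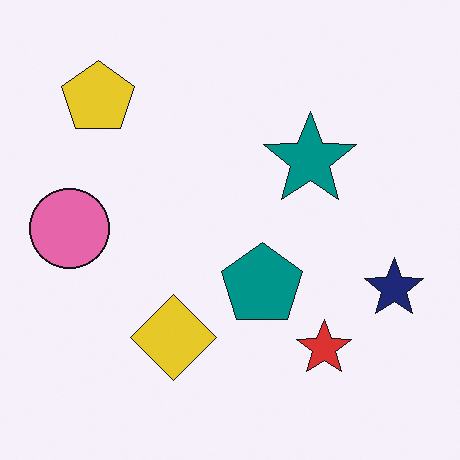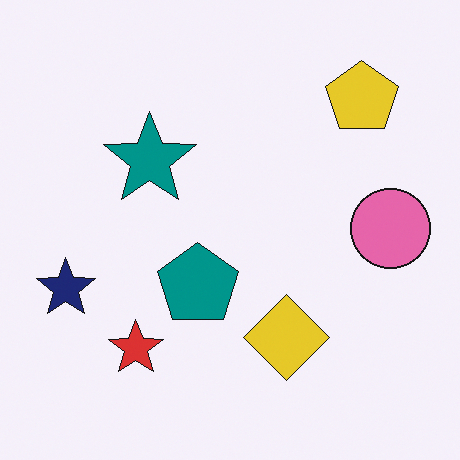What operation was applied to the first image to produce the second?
Flipped horizontally (left ↔ right).

The navy star is in the right of the first image and the left of the second — shapes on opposite sides of the vertical midline have swapped in a mirror flip.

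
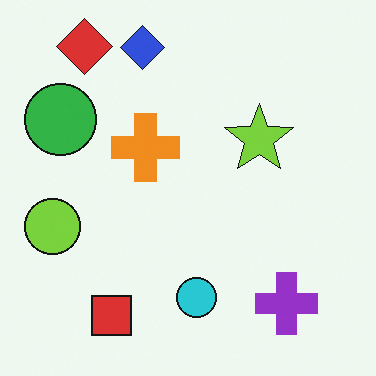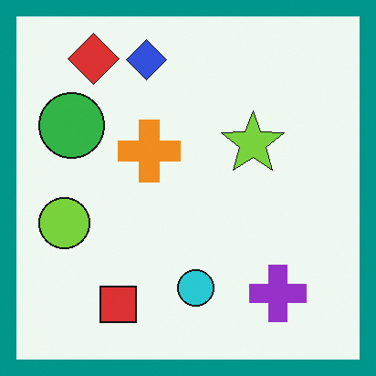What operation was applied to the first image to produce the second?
It was framed with a teal border.

A solid teal frame runs around the edge of the second image, with the content slightly shrunk inside it.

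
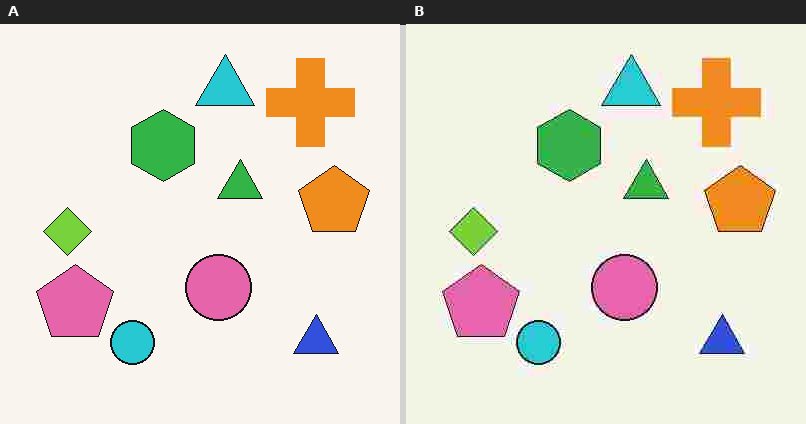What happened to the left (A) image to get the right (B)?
Heavily JPEG-compressed with obvious blocking artifacts.

Blocky 8×8 compression artifacts appear around shape edges and the flat background shows ringing — characteristic JPEG degradation.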